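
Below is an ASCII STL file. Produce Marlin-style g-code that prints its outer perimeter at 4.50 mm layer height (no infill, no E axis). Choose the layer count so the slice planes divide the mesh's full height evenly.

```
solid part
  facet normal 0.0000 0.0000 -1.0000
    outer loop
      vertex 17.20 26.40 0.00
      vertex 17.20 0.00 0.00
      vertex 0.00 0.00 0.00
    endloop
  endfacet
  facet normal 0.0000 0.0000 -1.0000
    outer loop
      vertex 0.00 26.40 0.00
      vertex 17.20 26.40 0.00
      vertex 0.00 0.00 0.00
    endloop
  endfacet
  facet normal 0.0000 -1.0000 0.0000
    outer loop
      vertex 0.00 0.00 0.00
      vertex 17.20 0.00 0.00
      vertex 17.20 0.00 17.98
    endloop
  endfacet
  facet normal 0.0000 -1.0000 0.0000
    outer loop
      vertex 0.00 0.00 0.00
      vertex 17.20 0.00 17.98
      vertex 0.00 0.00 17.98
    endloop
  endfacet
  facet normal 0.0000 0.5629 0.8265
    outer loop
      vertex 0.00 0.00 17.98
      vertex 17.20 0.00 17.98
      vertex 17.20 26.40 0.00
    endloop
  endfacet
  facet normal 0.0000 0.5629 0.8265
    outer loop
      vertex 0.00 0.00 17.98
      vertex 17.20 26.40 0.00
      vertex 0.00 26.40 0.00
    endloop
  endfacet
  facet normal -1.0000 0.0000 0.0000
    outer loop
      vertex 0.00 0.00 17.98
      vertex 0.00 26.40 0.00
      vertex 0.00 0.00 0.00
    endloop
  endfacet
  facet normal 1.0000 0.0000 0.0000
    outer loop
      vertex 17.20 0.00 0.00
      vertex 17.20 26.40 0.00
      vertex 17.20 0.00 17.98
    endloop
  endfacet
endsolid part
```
; perimeter-only toolpath
G21 ; units = mm
G90 ; absolute positioning
G28 ; home
; layer 1
G0 Z4.50
G0 X0.00 Y0.00
G1 X17.20 Y0.00
G1 X17.20 Y19.80
G1 X0.00 Y19.80
G1 X0.00 Y0.00
; layer 2
G0 Z8.99
G0 X0.00 Y0.00
G1 X17.20 Y0.00
G1 X17.20 Y13.20
G1 X0.00 Y13.20
G1 X0.00 Y0.00
; layer 3
G0 Z13.48
G0 X0.00 Y0.00
G1 X17.20 Y0.00
G1 X17.20 Y6.60
G1 X0.00 Y6.60
G1 X0.00 Y0.00
M2 ; end

The solid is a wedge (ramp): 17.2 × 26.4 mm base, rising to 18 mm along the y=0 edge and sloping linearly to z=0 at y=26.4. Slicing at Δz = 4.50 mm — 4 equal slices spanning the solid's height, so layer i sits at z = i·h/4 — gives 3 non-empty perimeters. Each is a 4-segment closed polygon; G0 lifts to the layer z and rapids to the start vertex, then G1 traces the edges. The cross-section shrinks linearly with z (the slice at the apex is degenerate and omitted).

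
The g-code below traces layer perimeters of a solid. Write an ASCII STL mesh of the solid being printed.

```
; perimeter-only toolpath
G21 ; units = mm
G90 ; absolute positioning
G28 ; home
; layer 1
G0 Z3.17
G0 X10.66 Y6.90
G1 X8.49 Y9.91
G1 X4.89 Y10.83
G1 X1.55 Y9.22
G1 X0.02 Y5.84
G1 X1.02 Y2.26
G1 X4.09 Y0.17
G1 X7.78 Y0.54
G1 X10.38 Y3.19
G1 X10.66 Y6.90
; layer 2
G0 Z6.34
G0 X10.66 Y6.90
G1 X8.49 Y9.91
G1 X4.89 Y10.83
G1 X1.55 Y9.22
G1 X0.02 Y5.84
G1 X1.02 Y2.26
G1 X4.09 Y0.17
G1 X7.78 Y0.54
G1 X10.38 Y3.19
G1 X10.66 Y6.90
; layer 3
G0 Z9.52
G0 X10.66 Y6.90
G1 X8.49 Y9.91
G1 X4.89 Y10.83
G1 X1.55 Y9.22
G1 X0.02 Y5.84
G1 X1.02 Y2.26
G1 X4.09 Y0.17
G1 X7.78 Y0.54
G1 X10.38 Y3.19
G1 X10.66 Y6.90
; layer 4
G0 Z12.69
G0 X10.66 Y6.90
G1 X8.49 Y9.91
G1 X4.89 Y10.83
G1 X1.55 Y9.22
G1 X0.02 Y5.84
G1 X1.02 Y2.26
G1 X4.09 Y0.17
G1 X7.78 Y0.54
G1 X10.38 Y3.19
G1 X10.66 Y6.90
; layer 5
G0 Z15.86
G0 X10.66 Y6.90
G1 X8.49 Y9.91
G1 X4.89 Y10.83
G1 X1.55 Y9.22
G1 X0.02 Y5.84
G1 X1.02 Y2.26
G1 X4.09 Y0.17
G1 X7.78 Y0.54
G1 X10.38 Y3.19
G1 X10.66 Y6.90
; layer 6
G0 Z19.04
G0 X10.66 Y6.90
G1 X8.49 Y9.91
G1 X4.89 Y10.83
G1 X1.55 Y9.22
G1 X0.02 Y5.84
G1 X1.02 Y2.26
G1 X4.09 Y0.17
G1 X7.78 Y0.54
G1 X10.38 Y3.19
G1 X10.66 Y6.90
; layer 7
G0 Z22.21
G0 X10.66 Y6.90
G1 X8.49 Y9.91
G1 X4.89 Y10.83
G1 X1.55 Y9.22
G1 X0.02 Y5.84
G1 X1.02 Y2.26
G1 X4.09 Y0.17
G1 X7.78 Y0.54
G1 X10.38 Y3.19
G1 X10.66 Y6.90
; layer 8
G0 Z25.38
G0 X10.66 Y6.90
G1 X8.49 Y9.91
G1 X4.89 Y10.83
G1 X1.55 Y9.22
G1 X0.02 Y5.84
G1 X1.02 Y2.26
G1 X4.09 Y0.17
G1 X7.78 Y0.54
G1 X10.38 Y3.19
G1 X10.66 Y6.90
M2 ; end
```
solid part
  facet normal 0.0000 0.0000 -1.0000
    outer loop
      vertex 4.89 10.83 0.00
      vertex 8.49 9.91 0.00
      vertex 10.66 6.90 0.00
    endloop
  endfacet
  facet normal 0.0000 0.0000 -1.0000
    outer loop
      vertex 1.55 9.22 0.00
      vertex 4.89 10.83 0.00
      vertex 10.66 6.90 0.00
    endloop
  endfacet
  facet normal 0.0000 0.0000 -1.0000
    outer loop
      vertex 0.02 5.84 0.00
      vertex 1.55 9.22 0.00
      vertex 10.66 6.90 0.00
    endloop
  endfacet
  facet normal 0.0000 0.0000 -1.0000
    outer loop
      vertex 1.02 2.26 0.00
      vertex 0.02 5.84 0.00
      vertex 10.66 6.90 0.00
    endloop
  endfacet
  facet normal 0.0000 0.0000 -1.0000
    outer loop
      vertex 4.09 0.17 0.00
      vertex 1.02 2.26 0.00
      vertex 10.66 6.90 0.00
    endloop
  endfacet
  facet normal 0.0000 0.0000 -1.0000
    outer loop
      vertex 7.78 0.54 0.00
      vertex 4.09 0.17 0.00
      vertex 10.66 6.90 0.00
    endloop
  endfacet
  facet normal 0.0000 0.0000 -1.0000
    outer loop
      vertex 10.38 3.19 0.00
      vertex 7.78 0.54 0.00
      vertex 10.66 6.90 0.00
    endloop
  endfacet
  facet normal 0.0000 0.0000 1.0000
    outer loop
      vertex 10.66 6.90 25.38
      vertex 8.49 9.91 25.38
      vertex 4.89 10.83 25.38
    endloop
  endfacet
  facet normal 0.0000 0.0000 1.0000
    outer loop
      vertex 10.66 6.90 25.38
      vertex 4.89 10.83 25.38
      vertex 1.55 9.22 25.38
    endloop
  endfacet
  facet normal 0.0000 0.0000 1.0000
    outer loop
      vertex 10.66 6.90 25.38
      vertex 1.55 9.22 25.38
      vertex 0.02 5.84 25.38
    endloop
  endfacet
  facet normal 0.0000 0.0000 1.0000
    outer loop
      vertex 10.66 6.90 25.38
      vertex 0.02 5.84 25.38
      vertex 1.02 2.26 25.38
    endloop
  endfacet
  facet normal 0.0000 0.0000 1.0000
    outer loop
      vertex 10.66 6.90 25.38
      vertex 1.02 2.26 25.38
      vertex 4.09 0.17 25.38
    endloop
  endfacet
  facet normal 0.0000 0.0000 1.0000
    outer loop
      vertex 10.66 6.90 25.38
      vertex 4.09 0.17 25.38
      vertex 7.78 0.54 25.38
    endloop
  endfacet
  facet normal 0.0000 0.0000 1.0000
    outer loop
      vertex 10.66 6.90 25.38
      vertex 7.78 0.54 25.38
      vertex 10.38 3.19 25.38
    endloop
  endfacet
  facet normal 0.8112 0.5848 0.0000
    outer loop
      vertex 10.66 6.90 0.00
      vertex 8.49 9.91 0.00
      vertex 8.49 9.91 25.38
    endloop
  endfacet
  facet normal 0.8112 0.5848 0.0000
    outer loop
      vertex 10.66 6.90 0.00
      vertex 8.49 9.91 25.38
      vertex 10.66 6.90 25.38
    endloop
  endfacet
  facet normal 0.2476 0.9689 0.0000
    outer loop
      vertex 8.49 9.91 0.00
      vertex 4.89 10.83 0.00
      vertex 4.89 10.83 25.38
    endloop
  endfacet
  facet normal 0.2476 0.9689 0.0000
    outer loop
      vertex 8.49 9.91 0.00
      vertex 4.89 10.83 25.38
      vertex 8.49 9.91 25.38
    endloop
  endfacet
  facet normal -0.4342 0.9008 0.0000
    outer loop
      vertex 4.89 10.83 0.00
      vertex 1.55 9.22 0.00
      vertex 1.55 9.22 25.38
    endloop
  endfacet
  facet normal -0.4342 0.9008 0.0000
    outer loop
      vertex 4.89 10.83 0.00
      vertex 1.55 9.22 25.38
      vertex 4.89 10.83 25.38
    endloop
  endfacet
  facet normal -0.9110 0.4124 0.0000
    outer loop
      vertex 1.55 9.22 0.00
      vertex 0.02 5.84 0.00
      vertex 0.02 5.84 25.38
    endloop
  endfacet
  facet normal -0.9110 0.4124 0.0000
    outer loop
      vertex 1.55 9.22 0.00
      vertex 0.02 5.84 25.38
      vertex 1.55 9.22 25.38
    endloop
  endfacet
  facet normal -0.9631 -0.2690 0.0000
    outer loop
      vertex 0.02 5.84 0.00
      vertex 1.02 2.26 0.00
      vertex 1.02 2.26 25.38
    endloop
  endfacet
  facet normal -0.9631 -0.2690 0.0000
    outer loop
      vertex 0.02 5.84 0.00
      vertex 1.02 2.26 25.38
      vertex 0.02 5.84 25.38
    endloop
  endfacet
  facet normal -0.5628 -0.8266 0.0000
    outer loop
      vertex 1.02 2.26 0.00
      vertex 4.09 0.17 0.00
      vertex 4.09 0.17 25.38
    endloop
  endfacet
  facet normal -0.5628 -0.8266 0.0000
    outer loop
      vertex 1.02 2.26 0.00
      vertex 4.09 0.17 25.38
      vertex 1.02 2.26 25.38
    endloop
  endfacet
  facet normal 0.0998 -0.9950 0.0000
    outer loop
      vertex 4.09 0.17 0.00
      vertex 7.78 0.54 0.00
      vertex 7.78 0.54 25.38
    endloop
  endfacet
  facet normal 0.0998 -0.9950 0.0000
    outer loop
      vertex 4.09 0.17 0.00
      vertex 7.78 0.54 25.38
      vertex 4.09 0.17 25.38
    endloop
  endfacet
  facet normal 0.7138 -0.7003 0.0000
    outer loop
      vertex 7.78 0.54 0.00
      vertex 10.38 3.19 0.00
      vertex 10.38 3.19 25.38
    endloop
  endfacet
  facet normal 0.7138 -0.7003 0.0000
    outer loop
      vertex 7.78 0.54 0.00
      vertex 10.38 3.19 25.38
      vertex 7.78 0.54 25.38
    endloop
  endfacet
  facet normal 0.9972 -0.0753 0.0000
    outer loop
      vertex 10.38 3.19 0.00
      vertex 10.66 6.90 0.00
      vertex 10.66 6.90 25.38
    endloop
  endfacet
  facet normal 0.9972 -0.0753 0.0000
    outer loop
      vertex 10.38 3.19 0.00
      vertex 10.66 6.90 25.38
      vertex 10.38 3.19 25.38
    endloop
  endfacet
endsolid part

The G0 Z moves step by Δz≈3.17 mm. Every layer's G1 loop is the same polygon, so the solid is a straight extrusion of it from z=0 to z≈25.4. Closing with flat bottom and top caps and triangulating gives 32 facets — a regular 9-sided prism (a cylinder approximated with 9 flat sides), circumscribed radius ≈ 5.43 mm, height ≈ 25.4 mm.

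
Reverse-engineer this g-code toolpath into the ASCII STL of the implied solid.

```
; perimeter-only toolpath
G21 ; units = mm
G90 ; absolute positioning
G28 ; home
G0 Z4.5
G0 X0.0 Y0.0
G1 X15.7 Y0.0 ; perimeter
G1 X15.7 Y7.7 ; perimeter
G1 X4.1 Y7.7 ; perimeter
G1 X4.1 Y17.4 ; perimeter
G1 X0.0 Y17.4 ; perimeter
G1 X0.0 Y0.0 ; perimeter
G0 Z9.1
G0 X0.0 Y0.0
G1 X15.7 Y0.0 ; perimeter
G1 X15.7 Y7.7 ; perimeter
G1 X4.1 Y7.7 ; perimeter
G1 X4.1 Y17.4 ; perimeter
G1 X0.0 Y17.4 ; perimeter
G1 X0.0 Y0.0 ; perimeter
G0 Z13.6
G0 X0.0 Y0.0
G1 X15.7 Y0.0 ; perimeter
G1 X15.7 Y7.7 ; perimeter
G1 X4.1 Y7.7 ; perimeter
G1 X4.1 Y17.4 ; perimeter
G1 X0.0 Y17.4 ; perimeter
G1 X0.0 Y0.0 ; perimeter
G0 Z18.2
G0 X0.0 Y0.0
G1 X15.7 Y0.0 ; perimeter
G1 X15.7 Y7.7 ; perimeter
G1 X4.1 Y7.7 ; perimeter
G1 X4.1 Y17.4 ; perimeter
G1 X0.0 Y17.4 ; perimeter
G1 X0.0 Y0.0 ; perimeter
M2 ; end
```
solid part
  facet normal 0.0000 0.0000 -1.0000
    outer loop
      vertex 15.7 7.7 0.0
      vertex 15.7 0.0 0.0
      vertex 0.0 0.0 0.0
    endloop
  endfacet
  facet normal 0.0000 0.0000 -1.0000
    outer loop
      vertex 4.1 7.7 0.0
      vertex 15.7 7.7 0.0
      vertex 0.0 0.0 0.0
    endloop
  endfacet
  facet normal 0.0000 0.0000 -1.0000
    outer loop
      vertex 4.1 17.4 0.0
      vertex 4.1 7.7 0.0
      vertex 0.0 0.0 0.0
    endloop
  endfacet
  facet normal 0.0000 0.0000 -1.0000
    outer loop
      vertex 0.0 17.4 0.0
      vertex 4.1 17.4 0.0
      vertex 0.0 0.0 0.0
    endloop
  endfacet
  facet normal 0.0000 0.0000 1.0000
    outer loop
      vertex 0.0 0.0 18.2
      vertex 15.7 0.0 18.2
      vertex 15.7 7.7 18.2
    endloop
  endfacet
  facet normal 0.0000 0.0000 1.0000
    outer loop
      vertex 0.0 0.0 18.2
      vertex 15.7 7.7 18.2
      vertex 4.1 7.7 18.2
    endloop
  endfacet
  facet normal 0.0000 0.0000 1.0000
    outer loop
      vertex 0.0 0.0 18.2
      vertex 4.1 7.7 18.2
      vertex 4.1 17.4 18.2
    endloop
  endfacet
  facet normal 0.0000 0.0000 1.0000
    outer loop
      vertex 0.0 0.0 18.2
      vertex 4.1 17.4 18.2
      vertex 0.0 17.4 18.2
    endloop
  endfacet
  facet normal 0.0000 -1.0000 0.0000
    outer loop
      vertex 0.0 0.0 0.0
      vertex 15.7 0.0 0.0
      vertex 15.7 0.0 18.2
    endloop
  endfacet
  facet normal 0.0000 -1.0000 0.0000
    outer loop
      vertex 0.0 0.0 0.0
      vertex 15.7 0.0 18.2
      vertex 0.0 0.0 18.2
    endloop
  endfacet
  facet normal 1.0000 0.0000 0.0000
    outer loop
      vertex 15.7 0.0 0.0
      vertex 15.7 7.7 0.0
      vertex 15.7 7.7 18.2
    endloop
  endfacet
  facet normal 1.0000 0.0000 0.0000
    outer loop
      vertex 15.7 0.0 0.0
      vertex 15.7 7.7 18.2
      vertex 15.7 0.0 18.2
    endloop
  endfacet
  facet normal 0.0000 1.0000 0.0000
    outer loop
      vertex 15.7 7.7 0.0
      vertex 4.1 7.7 0.0
      vertex 4.1 7.7 18.2
    endloop
  endfacet
  facet normal 0.0000 1.0000 0.0000
    outer loop
      vertex 15.7 7.7 0.0
      vertex 4.1 7.7 18.2
      vertex 15.7 7.7 18.2
    endloop
  endfacet
  facet normal 1.0000 0.0000 0.0000
    outer loop
      vertex 4.1 7.7 0.0
      vertex 4.1 17.4 0.0
      vertex 4.1 17.4 18.2
    endloop
  endfacet
  facet normal 1.0000 0.0000 0.0000
    outer loop
      vertex 4.1 7.7 0.0
      vertex 4.1 17.4 18.2
      vertex 4.1 7.7 18.2
    endloop
  endfacet
  facet normal 0.0000 1.0000 0.0000
    outer loop
      vertex 4.1 17.4 0.0
      vertex 0.0 17.4 0.0
      vertex 0.0 17.4 18.2
    endloop
  endfacet
  facet normal 0.0000 1.0000 0.0000
    outer loop
      vertex 4.1 17.4 0.0
      vertex 0.0 17.4 18.2
      vertex 4.1 17.4 18.2
    endloop
  endfacet
  facet normal -1.0000 0.0000 0.0000
    outer loop
      vertex 0.0 17.4 0.0
      vertex 0.0 0.0 0.0
      vertex 0.0 0.0 18.2
    endloop
  endfacet
  facet normal -1.0000 0.0000 0.0000
    outer loop
      vertex 0.0 17.4 0.0
      vertex 0.0 0.0 18.2
      vertex 0.0 17.4 18.2
    endloop
  endfacet
endsolid part

The G0 Z moves step by Δz≈4.5 mm. Every layer's G1 loop is the same polygon, so the solid is a straight extrusion of it from z=0 to z≈18.2. Closing with flat bottom and top caps and triangulating gives 20 facets — an L-shaped prism: outer 15.7 × 17.4 mm, arm thicknesses ≈ 7.7 mm (horizontal) and 4.1 mm (vertical), extruded 18.2 mm in z.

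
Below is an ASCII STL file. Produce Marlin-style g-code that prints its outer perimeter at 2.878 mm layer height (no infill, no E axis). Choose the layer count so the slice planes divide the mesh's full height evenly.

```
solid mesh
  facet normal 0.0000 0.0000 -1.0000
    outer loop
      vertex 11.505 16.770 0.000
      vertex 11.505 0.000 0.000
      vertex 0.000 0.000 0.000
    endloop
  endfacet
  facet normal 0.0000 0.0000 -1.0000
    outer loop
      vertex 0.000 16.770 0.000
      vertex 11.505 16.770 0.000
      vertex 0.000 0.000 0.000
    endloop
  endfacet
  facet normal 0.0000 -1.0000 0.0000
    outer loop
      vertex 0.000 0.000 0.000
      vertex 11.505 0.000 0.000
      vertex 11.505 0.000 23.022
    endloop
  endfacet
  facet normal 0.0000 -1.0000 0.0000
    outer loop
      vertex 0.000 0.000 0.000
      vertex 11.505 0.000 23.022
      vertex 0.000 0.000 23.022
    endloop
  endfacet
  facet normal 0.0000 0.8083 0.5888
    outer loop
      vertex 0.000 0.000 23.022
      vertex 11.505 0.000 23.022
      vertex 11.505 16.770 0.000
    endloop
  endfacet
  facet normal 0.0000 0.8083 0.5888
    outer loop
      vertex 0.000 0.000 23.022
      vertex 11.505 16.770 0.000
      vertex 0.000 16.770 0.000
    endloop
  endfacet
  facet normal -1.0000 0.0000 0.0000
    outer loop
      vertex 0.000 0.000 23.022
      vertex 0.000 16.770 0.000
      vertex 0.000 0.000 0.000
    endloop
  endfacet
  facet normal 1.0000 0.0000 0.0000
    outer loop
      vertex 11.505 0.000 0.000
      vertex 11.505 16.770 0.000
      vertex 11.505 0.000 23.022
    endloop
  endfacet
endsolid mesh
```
; perimeter-only toolpath
G21 ; units = mm
G90 ; absolute positioning
G28 ; home
; layer 1
G0 Z2.878
G0 X0.000 Y0.000
G1 X11.505 Y0.000
G1 X11.505 Y14.674
G1 X0.000 Y14.674
G1 X0.000 Y0.000
; layer 2
G0 Z5.755
G0 X0.000 Y0.000
G1 X11.505 Y0.000
G1 X11.505 Y12.578
G1 X0.000 Y12.578
G1 X0.000 Y0.000
; layer 3
G0 Z8.633
G0 X0.000 Y0.000
G1 X11.505 Y0.000
G1 X11.505 Y10.481
G1 X0.000 Y10.481
G1 X0.000 Y0.000
; layer 4
G0 Z11.511
G0 X0.000 Y0.000
G1 X11.505 Y0.000
G1 X11.505 Y8.385
G1 X0.000 Y8.385
G1 X0.000 Y0.000
; layer 5
G0 Z14.389
G0 X0.000 Y0.000
G1 X11.505 Y0.000
G1 X11.505 Y6.289
G1 X0.000 Y6.289
G1 X0.000 Y0.000
; layer 6
G0 Z17.267
G0 X0.000 Y0.000
G1 X11.505 Y0.000
G1 X11.505 Y4.192
G1 X0.000 Y4.192
G1 X0.000 Y0.000
; layer 7
G0 Z20.144
G0 X0.000 Y0.000
G1 X11.505 Y0.000
G1 X11.505 Y2.096
G1 X0.000 Y2.096
G1 X0.000 Y0.000
M2 ; end

The solid is a wedge (ramp): 11.5 × 16.8 mm base, rising to 23 mm along the y=0 edge and sloping linearly to z=0 at y=16.8. Slicing at Δz = 2.878 mm — 8 equal slices spanning the solid's height, so layer i sits at z = i·h/8 — gives 7 non-empty perimeters. Each is a 4-segment closed polygon; G0 lifts to the layer z and rapids to the start vertex, then G1 traces the edges. The cross-section shrinks linearly with z (the slice at the apex is degenerate and omitted).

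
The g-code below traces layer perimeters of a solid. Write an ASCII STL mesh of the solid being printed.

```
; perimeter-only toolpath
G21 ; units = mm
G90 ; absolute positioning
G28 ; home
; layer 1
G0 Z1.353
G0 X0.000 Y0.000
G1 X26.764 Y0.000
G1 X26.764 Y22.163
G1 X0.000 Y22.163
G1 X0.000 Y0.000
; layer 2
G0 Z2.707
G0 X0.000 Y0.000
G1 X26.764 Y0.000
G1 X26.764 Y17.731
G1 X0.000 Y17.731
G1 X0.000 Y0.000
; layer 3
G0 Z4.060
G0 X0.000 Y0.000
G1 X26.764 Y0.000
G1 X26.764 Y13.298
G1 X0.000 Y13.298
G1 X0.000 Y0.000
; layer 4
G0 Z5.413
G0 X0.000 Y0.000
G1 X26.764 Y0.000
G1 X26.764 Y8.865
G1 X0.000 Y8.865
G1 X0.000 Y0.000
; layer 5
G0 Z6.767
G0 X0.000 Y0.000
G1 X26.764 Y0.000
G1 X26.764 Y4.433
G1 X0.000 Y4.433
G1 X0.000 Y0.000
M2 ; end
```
solid part
  facet normal 0.0000 0.0000 -1.0000
    outer loop
      vertex 26.764 26.596 0.000
      vertex 26.764 0.000 0.000
      vertex 0.000 0.000 0.000
    endloop
  endfacet
  facet normal 0.0000 0.0000 -1.0000
    outer loop
      vertex 0.000 26.596 0.000
      vertex 26.764 26.596 0.000
      vertex 0.000 0.000 0.000
    endloop
  endfacet
  facet normal 0.0000 -1.0000 0.0000
    outer loop
      vertex 0.000 0.000 0.000
      vertex 26.764 0.000 0.000
      vertex 26.764 0.000 8.120
    endloop
  endfacet
  facet normal 0.0000 -1.0000 0.0000
    outer loop
      vertex 0.000 0.000 0.000
      vertex 26.764 0.000 8.120
      vertex 0.000 0.000 8.120
    endloop
  endfacet
  facet normal 0.0000 0.2920 0.9564
    outer loop
      vertex 0.000 0.000 8.120
      vertex 26.764 0.000 8.120
      vertex 26.764 26.596 0.000
    endloop
  endfacet
  facet normal 0.0000 0.2920 0.9564
    outer loop
      vertex 0.000 0.000 8.120
      vertex 26.764 26.596 0.000
      vertex 0.000 26.596 0.000
    endloop
  endfacet
  facet normal -1.0000 0.0000 0.0000
    outer loop
      vertex 0.000 0.000 8.120
      vertex 0.000 26.596 0.000
      vertex 0.000 0.000 0.000
    endloop
  endfacet
  facet normal 1.0000 0.0000 0.0000
    outer loop
      vertex 26.764 0.000 0.000
      vertex 26.764 26.596 0.000
      vertex 26.764 0.000 8.120
    endloop
  endfacet
endsolid part

The G0 Z moves step by Δz≈1.353 mm. The G1 loops shrink linearly with z, so the solid tapers from its base footprint up to z≈8.12. Closing with a flat bottom cap and the tapered top and triangulating gives 8 facets — a wedge (ramp): 26.8 × 26.6 mm base, rising to 8.12 mm along the y=0 edge and sloping linearly to z=0 at y=26.6.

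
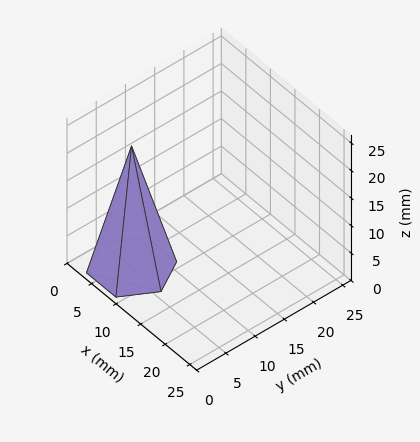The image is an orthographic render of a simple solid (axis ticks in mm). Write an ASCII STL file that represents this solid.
Reading the render: the shape is a regular 6-sided pyramid, base circumscribed radius ≈ 6 mm, apex at z ≈ 22 mm (dimensions read to the nearest mm from the axis ticks). For the STL, each face is triangulated and given an outward normal.

solid part
  facet normal 0.0000 0.0000 -1.0000
    outer loop
      vertex 3.000 11.196 0.000
      vertex 9.000 11.196 0.000
      vertex 12.000 6.000 0.000
    endloop
  endfacet
  facet normal 0.0000 0.0000 -1.0000
    outer loop
      vertex 0.000 6.000 0.000
      vertex 3.000 11.196 0.000
      vertex 12.000 6.000 0.000
    endloop
  endfacet
  facet normal 0.0000 0.0000 -1.0000
    outer loop
      vertex 3.000 0.804 0.000
      vertex 0.000 6.000 0.000
      vertex 12.000 6.000 0.000
    endloop
  endfacet
  facet normal 0.0000 0.0000 -1.0000
    outer loop
      vertex 9.000 0.804 0.000
      vertex 3.000 0.804 0.000
      vertex 12.000 6.000 0.000
    endloop
  endfacet
  facet normal 0.8428 0.4866 0.2299
    outer loop
      vertex 12.000 6.000 0.000
      vertex 9.000 11.196 0.000
      vertex 6.000 6.000 22.000
    endloop
  endfacet
  facet normal 0.0000 0.9732 0.2299
    outer loop
      vertex 9.000 11.196 0.000
      vertex 3.000 11.196 0.000
      vertex 6.000 6.000 22.000
    endloop
  endfacet
  facet normal -0.8428 0.4866 0.2299
    outer loop
      vertex 3.000 11.196 0.000
      vertex 0.000 6.000 0.000
      vertex 6.000 6.000 22.000
    endloop
  endfacet
  facet normal -0.8428 -0.4866 0.2299
    outer loop
      vertex 0.000 6.000 0.000
      vertex 3.000 0.804 0.000
      vertex 6.000 6.000 22.000
    endloop
  endfacet
  facet normal 0.0000 -0.9732 0.2299
    outer loop
      vertex 3.000 0.804 0.000
      vertex 9.000 0.804 0.000
      vertex 6.000 6.000 22.000
    endloop
  endfacet
  facet normal 0.8428 -0.4866 0.2299
    outer loop
      vertex 9.000 0.804 0.000
      vertex 12.000 6.000 0.000
      vertex 6.000 6.000 22.000
    endloop
  endfacet
endsolid part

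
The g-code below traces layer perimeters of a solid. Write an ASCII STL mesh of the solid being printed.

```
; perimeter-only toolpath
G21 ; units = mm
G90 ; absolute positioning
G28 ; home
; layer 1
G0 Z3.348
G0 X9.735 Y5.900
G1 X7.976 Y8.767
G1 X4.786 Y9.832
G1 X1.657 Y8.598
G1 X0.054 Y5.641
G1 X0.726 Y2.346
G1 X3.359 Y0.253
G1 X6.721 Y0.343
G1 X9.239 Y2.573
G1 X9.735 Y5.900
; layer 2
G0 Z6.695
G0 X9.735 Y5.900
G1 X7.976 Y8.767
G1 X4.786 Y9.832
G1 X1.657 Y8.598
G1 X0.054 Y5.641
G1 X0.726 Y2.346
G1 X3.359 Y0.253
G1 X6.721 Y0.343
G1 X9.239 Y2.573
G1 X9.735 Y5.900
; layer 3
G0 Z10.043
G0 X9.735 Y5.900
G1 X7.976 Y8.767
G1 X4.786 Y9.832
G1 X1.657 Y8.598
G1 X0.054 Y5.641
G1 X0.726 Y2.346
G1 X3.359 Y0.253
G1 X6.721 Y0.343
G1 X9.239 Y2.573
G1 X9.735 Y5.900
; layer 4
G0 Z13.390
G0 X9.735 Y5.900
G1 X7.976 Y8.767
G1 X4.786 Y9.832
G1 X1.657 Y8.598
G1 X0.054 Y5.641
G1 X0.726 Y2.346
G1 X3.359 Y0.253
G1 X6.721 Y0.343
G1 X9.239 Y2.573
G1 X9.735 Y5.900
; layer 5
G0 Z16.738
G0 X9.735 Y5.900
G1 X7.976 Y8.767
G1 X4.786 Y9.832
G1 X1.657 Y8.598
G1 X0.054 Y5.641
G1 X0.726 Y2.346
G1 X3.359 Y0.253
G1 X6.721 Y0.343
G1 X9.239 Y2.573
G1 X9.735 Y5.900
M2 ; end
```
solid part
  facet normal 0.0000 0.0000 -1.0000
    outer loop
      vertex 4.786 9.832 0.000
      vertex 7.976 8.767 0.000
      vertex 9.735 5.900 0.000
    endloop
  endfacet
  facet normal 0.0000 0.0000 -1.0000
    outer loop
      vertex 1.657 8.598 0.000
      vertex 4.786 9.832 0.000
      vertex 9.735 5.900 0.000
    endloop
  endfacet
  facet normal 0.0000 0.0000 -1.0000
    outer loop
      vertex 0.054 5.641 0.000
      vertex 1.657 8.598 0.000
      vertex 9.735 5.900 0.000
    endloop
  endfacet
  facet normal 0.0000 0.0000 -1.0000
    outer loop
      vertex 0.726 2.346 0.000
      vertex 0.054 5.641 0.000
      vertex 9.735 5.900 0.000
    endloop
  endfacet
  facet normal 0.0000 0.0000 -1.0000
    outer loop
      vertex 3.359 0.253 0.000
      vertex 0.726 2.346 0.000
      vertex 9.735 5.900 0.000
    endloop
  endfacet
  facet normal 0.0000 0.0000 -1.0000
    outer loop
      vertex 6.721 0.343 0.000
      vertex 3.359 0.253 0.000
      vertex 9.735 5.900 0.000
    endloop
  endfacet
  facet normal 0.0000 0.0000 -1.0000
    outer loop
      vertex 9.239 2.573 0.000
      vertex 6.721 0.343 0.000
      vertex 9.735 5.900 0.000
    endloop
  endfacet
  facet normal 0.0000 0.0000 1.0000
    outer loop
      vertex 9.735 5.900 16.738
      vertex 7.976 8.767 16.738
      vertex 4.786 9.832 16.738
    endloop
  endfacet
  facet normal 0.0000 0.0000 1.0000
    outer loop
      vertex 9.735 5.900 16.738
      vertex 4.786 9.832 16.738
      vertex 1.657 8.598 16.738
    endloop
  endfacet
  facet normal 0.0000 0.0000 1.0000
    outer loop
      vertex 9.735 5.900 16.738
      vertex 1.657 8.598 16.738
      vertex 0.054 5.641 16.738
    endloop
  endfacet
  facet normal 0.0000 0.0000 1.0000
    outer loop
      vertex 9.735 5.900 16.738
      vertex 0.054 5.641 16.738
      vertex 0.726 2.346 16.738
    endloop
  endfacet
  facet normal 0.0000 0.0000 1.0000
    outer loop
      vertex 9.735 5.900 16.738
      vertex 0.726 2.346 16.738
      vertex 3.359 0.253 16.738
    endloop
  endfacet
  facet normal 0.0000 0.0000 1.0000
    outer loop
      vertex 9.735 5.900 16.738
      vertex 3.359 0.253 16.738
      vertex 6.721 0.343 16.738
    endloop
  endfacet
  facet normal 0.0000 0.0000 1.0000
    outer loop
      vertex 9.735 5.900 16.738
      vertex 6.721 0.343 16.738
      vertex 9.239 2.573 16.738
    endloop
  endfacet
  facet normal 0.8524 0.5230 0.0000
    outer loop
      vertex 9.735 5.900 0.000
      vertex 7.976 8.767 0.000
      vertex 7.976 8.767 16.738
    endloop
  endfacet
  facet normal 0.8524 0.5230 0.0000
    outer loop
      vertex 9.735 5.900 0.000
      vertex 7.976 8.767 16.738
      vertex 9.735 5.900 16.738
    endloop
  endfacet
  facet normal 0.3167 0.9485 0.0000
    outer loop
      vertex 7.976 8.767 0.000
      vertex 4.786 9.832 0.000
      vertex 4.786 9.832 16.738
    endloop
  endfacet
  facet normal 0.3167 0.9485 0.0000
    outer loop
      vertex 7.976 8.767 0.000
      vertex 4.786 9.832 16.738
      vertex 7.976 8.767 16.738
    endloop
  endfacet
  facet normal -0.3669 0.9303 0.0000
    outer loop
      vertex 4.786 9.832 0.000
      vertex 1.657 8.598 0.000
      vertex 1.657 8.598 16.738
    endloop
  endfacet
  facet normal -0.3669 0.9303 0.0000
    outer loop
      vertex 4.786 9.832 0.000
      vertex 1.657 8.598 16.738
      vertex 4.786 9.832 16.738
    endloop
  endfacet
  facet normal -0.8791 0.4766 0.0000
    outer loop
      vertex 1.657 8.598 0.000
      vertex 0.054 5.641 0.000
      vertex 0.054 5.641 16.738
    endloop
  endfacet
  facet normal -0.8791 0.4766 0.0000
    outer loop
      vertex 1.657 8.598 0.000
      vertex 0.054 5.641 16.738
      vertex 1.657 8.598 16.738
    endloop
  endfacet
  facet normal -0.9798 -0.1998 0.0000
    outer loop
      vertex 0.054 5.641 0.000
      vertex 0.726 2.346 0.000
      vertex 0.726 2.346 16.738
    endloop
  endfacet
  facet normal -0.9798 -0.1998 0.0000
    outer loop
      vertex 0.054 5.641 0.000
      vertex 0.726 2.346 16.738
      vertex 0.054 5.641 16.738
    endloop
  endfacet
  facet normal -0.6223 -0.7828 0.0000
    outer loop
      vertex 0.726 2.346 0.000
      vertex 3.359 0.253 0.000
      vertex 3.359 0.253 16.738
    endloop
  endfacet
  facet normal -0.6223 -0.7828 0.0000
    outer loop
      vertex 0.726 2.346 0.000
      vertex 3.359 0.253 16.738
      vertex 0.726 2.346 16.738
    endloop
  endfacet
  facet normal 0.0268 -0.9996 0.0000
    outer loop
      vertex 3.359 0.253 0.000
      vertex 6.721 0.343 0.000
      vertex 6.721 0.343 16.738
    endloop
  endfacet
  facet normal 0.0268 -0.9996 0.0000
    outer loop
      vertex 3.359 0.253 0.000
      vertex 6.721 0.343 16.738
      vertex 3.359 0.253 16.738
    endloop
  endfacet
  facet normal 0.6630 -0.7486 0.0000
    outer loop
      vertex 6.721 0.343 0.000
      vertex 9.239 2.573 0.000
      vertex 9.239 2.573 16.738
    endloop
  endfacet
  facet normal 0.6630 -0.7486 0.0000
    outer loop
      vertex 6.721 0.343 0.000
      vertex 9.239 2.573 16.738
      vertex 6.721 0.343 16.738
    endloop
  endfacet
  facet normal 0.9891 -0.1475 0.0000
    outer loop
      vertex 9.239 2.573 0.000
      vertex 9.735 5.900 0.000
      vertex 9.735 5.900 16.738
    endloop
  endfacet
  facet normal 0.9891 -0.1475 0.0000
    outer loop
      vertex 9.239 2.573 0.000
      vertex 9.735 5.900 16.738
      vertex 9.239 2.573 16.738
    endloop
  endfacet
endsolid part

The G0 Z moves step by Δz≈3.348 mm. Every layer's G1 loop is the same polygon, so the solid is a straight extrusion of it from z=0 to z≈16.7. Closing with flat bottom and top caps and triangulating gives 32 facets — a regular 9-sided prism (a cylinder approximated with 9 flat sides), circumscribed radius ≈ 4.92 mm, height ≈ 16.7 mm.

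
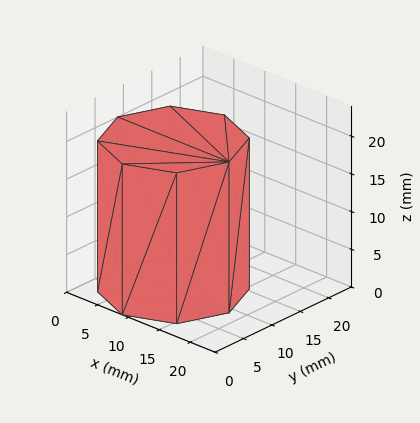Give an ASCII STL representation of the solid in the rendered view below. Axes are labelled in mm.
Reading the render: the shape is a regular 8-sided prism (a cylinder approximated with 8 flat sides), circumscribed radius ≈ 9 mm, height ≈ 20 mm (dimensions read to the nearest mm from the axis ticks). For the STL, each face is triangulated and given an outward normal.

solid part
  facet normal 0.0000 0.0000 -1.0000
    outer loop
      vertex 9.0 18.0 0.0
      vertex 15.4 15.4 0.0
      vertex 18.0 9.0 0.0
    endloop
  endfacet
  facet normal 0.0000 0.0000 -1.0000
    outer loop
      vertex 2.6 15.4 0.0
      vertex 9.0 18.0 0.0
      vertex 18.0 9.0 0.0
    endloop
  endfacet
  facet normal 0.0000 0.0000 -1.0000
    outer loop
      vertex 0.0 9.0 0.0
      vertex 2.6 15.4 0.0
      vertex 18.0 9.0 0.0
    endloop
  endfacet
  facet normal 0.0000 0.0000 -1.0000
    outer loop
      vertex 2.6 2.6 0.0
      vertex 0.0 9.0 0.0
      vertex 18.0 9.0 0.0
    endloop
  endfacet
  facet normal 0.0000 0.0000 -1.0000
    outer loop
      vertex 9.0 0.0 0.0
      vertex 2.6 2.6 0.0
      vertex 18.0 9.0 0.0
    endloop
  endfacet
  facet normal 0.0000 0.0000 -1.0000
    outer loop
      vertex 15.4 2.6 0.0
      vertex 9.0 0.0 0.0
      vertex 18.0 9.0 0.0
    endloop
  endfacet
  facet normal 0.0000 0.0000 1.0000
    outer loop
      vertex 18.0 9.0 20.0
      vertex 15.4 15.4 20.0
      vertex 9.0 18.0 20.0
    endloop
  endfacet
  facet normal 0.0000 0.0000 1.0000
    outer loop
      vertex 18.0 9.0 20.0
      vertex 9.0 18.0 20.0
      vertex 2.6 15.4 20.0
    endloop
  endfacet
  facet normal 0.0000 0.0000 1.0000
    outer loop
      vertex 18.0 9.0 20.0
      vertex 2.6 15.4 20.0
      vertex 0.0 9.0 20.0
    endloop
  endfacet
  facet normal 0.0000 0.0000 1.0000
    outer loop
      vertex 18.0 9.0 20.0
      vertex 0.0 9.0 20.0
      vertex 2.6 2.6 20.0
    endloop
  endfacet
  facet normal 0.0000 0.0000 1.0000
    outer loop
      vertex 18.0 9.0 20.0
      vertex 2.6 2.6 20.0
      vertex 9.0 0.0 20.0
    endloop
  endfacet
  facet normal 0.0000 0.0000 1.0000
    outer loop
      vertex 18.0 9.0 20.0
      vertex 9.0 0.0 20.0
      vertex 15.4 2.6 20.0
    endloop
  endfacet
  facet normal 0.9265 0.3764 0.0000
    outer loop
      vertex 18.0 9.0 0.0
      vertex 15.4 15.4 0.0
      vertex 15.4 15.4 20.0
    endloop
  endfacet
  facet normal 0.9265 0.3764 0.0000
    outer loop
      vertex 18.0 9.0 0.0
      vertex 15.4 15.4 20.0
      vertex 18.0 9.0 20.0
    endloop
  endfacet
  facet normal 0.3764 0.9265 0.0000
    outer loop
      vertex 15.4 15.4 0.0
      vertex 9.0 18.0 0.0
      vertex 9.0 18.0 20.0
    endloop
  endfacet
  facet normal 0.3764 0.9265 0.0000
    outer loop
      vertex 15.4 15.4 0.0
      vertex 9.0 18.0 20.0
      vertex 15.4 15.4 20.0
    endloop
  endfacet
  facet normal -0.3764 0.9265 0.0000
    outer loop
      vertex 9.0 18.0 0.0
      vertex 2.6 15.4 0.0
      vertex 2.6 15.4 20.0
    endloop
  endfacet
  facet normal -0.3764 0.9265 0.0000
    outer loop
      vertex 9.0 18.0 0.0
      vertex 2.6 15.4 20.0
      vertex 9.0 18.0 20.0
    endloop
  endfacet
  facet normal -0.9265 0.3764 0.0000
    outer loop
      vertex 2.6 15.4 0.0
      vertex 0.0 9.0 0.0
      vertex 0.0 9.0 20.0
    endloop
  endfacet
  facet normal -0.9265 0.3764 0.0000
    outer loop
      vertex 2.6 15.4 0.0
      vertex 0.0 9.0 20.0
      vertex 2.6 15.4 20.0
    endloop
  endfacet
  facet normal -0.9265 -0.3764 0.0000
    outer loop
      vertex 0.0 9.0 0.0
      vertex 2.6 2.6 0.0
      vertex 2.6 2.6 20.0
    endloop
  endfacet
  facet normal -0.9265 -0.3764 0.0000
    outer loop
      vertex 0.0 9.0 0.0
      vertex 2.6 2.6 20.0
      vertex 0.0 9.0 20.0
    endloop
  endfacet
  facet normal -0.3764 -0.9265 0.0000
    outer loop
      vertex 2.6 2.6 0.0
      vertex 9.0 0.0 0.0
      vertex 9.0 0.0 20.0
    endloop
  endfacet
  facet normal -0.3764 -0.9265 0.0000
    outer loop
      vertex 2.6 2.6 0.0
      vertex 9.0 0.0 20.0
      vertex 2.6 2.6 20.0
    endloop
  endfacet
  facet normal 0.3764 -0.9265 0.0000
    outer loop
      vertex 9.0 0.0 0.0
      vertex 15.4 2.6 0.0
      vertex 15.4 2.6 20.0
    endloop
  endfacet
  facet normal 0.3764 -0.9265 0.0000
    outer loop
      vertex 9.0 0.0 0.0
      vertex 15.4 2.6 20.0
      vertex 9.0 0.0 20.0
    endloop
  endfacet
  facet normal 0.9265 -0.3764 0.0000
    outer loop
      vertex 15.4 2.6 0.0
      vertex 18.0 9.0 0.0
      vertex 18.0 9.0 20.0
    endloop
  endfacet
  facet normal 0.9265 -0.3764 0.0000
    outer loop
      vertex 15.4 2.6 0.0
      vertex 18.0 9.0 20.0
      vertex 15.4 2.6 20.0
    endloop
  endfacet
endsolid part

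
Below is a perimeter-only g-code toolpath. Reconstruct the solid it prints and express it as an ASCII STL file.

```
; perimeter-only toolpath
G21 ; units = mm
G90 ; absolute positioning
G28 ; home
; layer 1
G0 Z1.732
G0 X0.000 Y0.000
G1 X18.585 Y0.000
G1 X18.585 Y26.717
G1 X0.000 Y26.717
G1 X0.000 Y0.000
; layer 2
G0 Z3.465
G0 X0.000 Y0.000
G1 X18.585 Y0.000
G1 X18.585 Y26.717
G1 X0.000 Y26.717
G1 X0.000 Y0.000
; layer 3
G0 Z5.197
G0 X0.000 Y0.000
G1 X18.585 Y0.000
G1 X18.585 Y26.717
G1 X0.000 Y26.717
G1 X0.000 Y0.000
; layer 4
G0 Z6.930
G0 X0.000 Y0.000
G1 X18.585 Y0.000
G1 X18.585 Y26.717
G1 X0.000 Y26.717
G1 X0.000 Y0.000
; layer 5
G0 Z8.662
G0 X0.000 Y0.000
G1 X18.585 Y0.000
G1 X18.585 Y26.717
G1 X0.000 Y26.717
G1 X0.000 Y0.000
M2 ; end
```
solid part
  facet normal 0.0000 0.0000 -1.0000
    outer loop
      vertex 18.585 26.717 0.000
      vertex 18.585 0.000 0.000
      vertex 0.000 0.000 0.000
    endloop
  endfacet
  facet normal 0.0000 0.0000 -1.0000
    outer loop
      vertex 0.000 26.717 0.000
      vertex 18.585 26.717 0.000
      vertex 0.000 0.000 0.000
    endloop
  endfacet
  facet normal 0.0000 0.0000 1.0000
    outer loop
      vertex 0.000 0.000 8.662
      vertex 18.585 0.000 8.662
      vertex 18.585 26.717 8.662
    endloop
  endfacet
  facet normal 0.0000 0.0000 1.0000
    outer loop
      vertex 0.000 0.000 8.662
      vertex 18.585 26.717 8.662
      vertex 0.000 26.717 8.662
    endloop
  endfacet
  facet normal 0.0000 -1.0000 0.0000
    outer loop
      vertex 0.000 0.000 0.000
      vertex 18.585 0.000 0.000
      vertex 18.585 0.000 8.662
    endloop
  endfacet
  facet normal 0.0000 -1.0000 0.0000
    outer loop
      vertex 0.000 0.000 0.000
      vertex 18.585 0.000 8.662
      vertex 0.000 0.000 8.662
    endloop
  endfacet
  facet normal 0.0000 1.0000 0.0000
    outer loop
      vertex 18.585 26.717 8.662
      vertex 18.585 26.717 0.000
      vertex 0.000 26.717 0.000
    endloop
  endfacet
  facet normal 0.0000 1.0000 0.0000
    outer loop
      vertex 0.000 26.717 8.662
      vertex 18.585 26.717 8.662
      vertex 0.000 26.717 0.000
    endloop
  endfacet
  facet normal -1.0000 0.0000 0.0000
    outer loop
      vertex 0.000 26.717 8.662
      vertex 0.000 26.717 0.000
      vertex 0.000 0.000 0.000
    endloop
  endfacet
  facet normal -1.0000 0.0000 0.0000
    outer loop
      vertex 0.000 0.000 8.662
      vertex 0.000 26.717 8.662
      vertex 0.000 0.000 0.000
    endloop
  endfacet
  facet normal 1.0000 0.0000 0.0000
    outer loop
      vertex 18.585 0.000 0.000
      vertex 18.585 26.717 0.000
      vertex 18.585 26.717 8.662
    endloop
  endfacet
  facet normal 1.0000 0.0000 0.0000
    outer loop
      vertex 18.585 0.000 0.000
      vertex 18.585 26.717 8.662
      vertex 18.585 0.000 8.662
    endloop
  endfacet
endsolid part

The G0 Z moves step by Δz≈1.732 mm. Every layer's G1 loop is the same polygon, so the solid is a straight extrusion of it from z=0 to z≈8.66. Closing with flat bottom and top caps and triangulating gives 12 facets — a rectangular box, roughly 18.6 × 26.7 mm footprint and 8.66 mm tall.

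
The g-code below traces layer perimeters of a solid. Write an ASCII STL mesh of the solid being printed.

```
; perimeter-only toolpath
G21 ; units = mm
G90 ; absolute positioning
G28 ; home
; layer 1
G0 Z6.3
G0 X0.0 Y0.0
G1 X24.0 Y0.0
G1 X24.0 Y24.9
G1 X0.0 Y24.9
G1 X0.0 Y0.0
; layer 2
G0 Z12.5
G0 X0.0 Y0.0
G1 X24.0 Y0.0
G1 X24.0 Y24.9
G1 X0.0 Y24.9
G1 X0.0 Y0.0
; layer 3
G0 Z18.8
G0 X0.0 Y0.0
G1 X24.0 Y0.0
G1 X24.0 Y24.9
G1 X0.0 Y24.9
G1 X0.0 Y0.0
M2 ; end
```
solid part
  facet normal 0.0000 0.0000 -1.0000
    outer loop
      vertex 24.0 24.9 0.0
      vertex 24.0 0.0 0.0
      vertex 0.0 0.0 0.0
    endloop
  endfacet
  facet normal 0.0000 0.0000 -1.0000
    outer loop
      vertex 0.0 24.9 0.0
      vertex 24.0 24.9 0.0
      vertex 0.0 0.0 0.0
    endloop
  endfacet
  facet normal 0.0000 0.0000 1.0000
    outer loop
      vertex 0.0 0.0 18.8
      vertex 24.0 0.0 18.8
      vertex 24.0 24.9 18.8
    endloop
  endfacet
  facet normal 0.0000 0.0000 1.0000
    outer loop
      vertex 0.0 0.0 18.8
      vertex 24.0 24.9 18.8
      vertex 0.0 24.9 18.8
    endloop
  endfacet
  facet normal 0.0000 -1.0000 0.0000
    outer loop
      vertex 0.0 0.0 0.0
      vertex 24.0 0.0 0.0
      vertex 24.0 0.0 18.8
    endloop
  endfacet
  facet normal 0.0000 -1.0000 0.0000
    outer loop
      vertex 0.0 0.0 0.0
      vertex 24.0 0.0 18.8
      vertex 0.0 0.0 18.8
    endloop
  endfacet
  facet normal 0.0000 1.0000 0.0000
    outer loop
      vertex 24.0 24.9 18.8
      vertex 24.0 24.9 0.0
      vertex 0.0 24.9 0.0
    endloop
  endfacet
  facet normal 0.0000 1.0000 0.0000
    outer loop
      vertex 0.0 24.9 18.8
      vertex 24.0 24.9 18.8
      vertex 0.0 24.9 0.0
    endloop
  endfacet
  facet normal -1.0000 0.0000 0.0000
    outer loop
      vertex 0.0 24.9 18.8
      vertex 0.0 24.9 0.0
      vertex 0.0 0.0 0.0
    endloop
  endfacet
  facet normal -1.0000 0.0000 0.0000
    outer loop
      vertex 0.0 0.0 18.8
      vertex 0.0 24.9 18.8
      vertex 0.0 0.0 0.0
    endloop
  endfacet
  facet normal 1.0000 0.0000 0.0000
    outer loop
      vertex 24.0 0.0 0.0
      vertex 24.0 24.9 0.0
      vertex 24.0 24.9 18.8
    endloop
  endfacet
  facet normal 1.0000 0.0000 0.0000
    outer loop
      vertex 24.0 0.0 0.0
      vertex 24.0 24.9 18.8
      vertex 24.0 0.0 18.8
    endloop
  endfacet
endsolid part

The G0 Z moves step by Δz≈6.3 mm. Every layer's G1 loop is the same polygon, so the solid is a straight extrusion of it from z=0 to z≈18.8. Closing with flat bottom and top caps and triangulating gives 12 facets — a rectangular box, roughly 24 × 24.9 mm footprint and 18.8 mm tall.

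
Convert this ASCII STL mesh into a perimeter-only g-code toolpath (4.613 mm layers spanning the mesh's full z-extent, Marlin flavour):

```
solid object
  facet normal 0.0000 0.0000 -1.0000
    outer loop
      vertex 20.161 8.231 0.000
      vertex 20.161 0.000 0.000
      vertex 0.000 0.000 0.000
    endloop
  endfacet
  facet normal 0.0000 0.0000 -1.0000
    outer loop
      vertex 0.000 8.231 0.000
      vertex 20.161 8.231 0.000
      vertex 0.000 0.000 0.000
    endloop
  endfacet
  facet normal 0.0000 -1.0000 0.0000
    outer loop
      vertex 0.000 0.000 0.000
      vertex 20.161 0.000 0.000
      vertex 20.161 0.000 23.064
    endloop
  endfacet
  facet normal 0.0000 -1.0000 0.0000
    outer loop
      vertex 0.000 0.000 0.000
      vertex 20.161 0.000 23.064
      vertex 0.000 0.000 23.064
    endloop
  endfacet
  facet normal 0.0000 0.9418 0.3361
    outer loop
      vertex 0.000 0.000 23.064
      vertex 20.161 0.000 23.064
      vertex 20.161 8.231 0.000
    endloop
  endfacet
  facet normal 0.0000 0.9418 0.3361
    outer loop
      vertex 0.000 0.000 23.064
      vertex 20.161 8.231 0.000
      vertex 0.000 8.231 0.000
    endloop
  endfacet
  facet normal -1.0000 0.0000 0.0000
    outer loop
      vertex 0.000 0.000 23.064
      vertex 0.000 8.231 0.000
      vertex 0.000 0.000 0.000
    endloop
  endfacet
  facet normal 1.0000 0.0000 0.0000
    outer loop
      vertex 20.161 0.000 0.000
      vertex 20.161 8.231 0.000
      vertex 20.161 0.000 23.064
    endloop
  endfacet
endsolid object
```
; perimeter-only toolpath
G21 ; units = mm
G90 ; absolute positioning
G28 ; home
; layer 1
G0 Z4.613
G0 X0.000 Y0.000
G1 X20.161 Y0.000
G1 X20.161 Y6.585
G1 X0.000 Y6.585
G1 X0.000 Y0.000
; layer 2
G0 Z9.226
G0 X0.000 Y0.000
G1 X20.161 Y0.000
G1 X20.161 Y4.939
G1 X0.000 Y4.939
G1 X0.000 Y0.000
; layer 3
G0 Z13.838
G0 X0.000 Y0.000
G1 X20.161 Y0.000
G1 X20.161 Y3.292
G1 X0.000 Y3.292
G1 X0.000 Y0.000
; layer 4
G0 Z18.451
G0 X0.000 Y0.000
G1 X20.161 Y0.000
G1 X20.161 Y1.646
G1 X0.000 Y1.646
G1 X0.000 Y0.000
M2 ; end

The solid is a wedge (ramp): 20.2 × 8.23 mm base, rising to 23.1 mm along the y=0 edge and sloping linearly to z=0 at y=8.23. Slicing at Δz = 4.613 mm — 5 equal slices spanning the solid's height, so layer i sits at z = i·h/5 — gives 4 non-empty perimeters. Each is a 4-segment closed polygon; G0 lifts to the layer z and rapids to the start vertex, then G1 traces the edges. The cross-section shrinks linearly with z (the slice at the apex is degenerate and omitted).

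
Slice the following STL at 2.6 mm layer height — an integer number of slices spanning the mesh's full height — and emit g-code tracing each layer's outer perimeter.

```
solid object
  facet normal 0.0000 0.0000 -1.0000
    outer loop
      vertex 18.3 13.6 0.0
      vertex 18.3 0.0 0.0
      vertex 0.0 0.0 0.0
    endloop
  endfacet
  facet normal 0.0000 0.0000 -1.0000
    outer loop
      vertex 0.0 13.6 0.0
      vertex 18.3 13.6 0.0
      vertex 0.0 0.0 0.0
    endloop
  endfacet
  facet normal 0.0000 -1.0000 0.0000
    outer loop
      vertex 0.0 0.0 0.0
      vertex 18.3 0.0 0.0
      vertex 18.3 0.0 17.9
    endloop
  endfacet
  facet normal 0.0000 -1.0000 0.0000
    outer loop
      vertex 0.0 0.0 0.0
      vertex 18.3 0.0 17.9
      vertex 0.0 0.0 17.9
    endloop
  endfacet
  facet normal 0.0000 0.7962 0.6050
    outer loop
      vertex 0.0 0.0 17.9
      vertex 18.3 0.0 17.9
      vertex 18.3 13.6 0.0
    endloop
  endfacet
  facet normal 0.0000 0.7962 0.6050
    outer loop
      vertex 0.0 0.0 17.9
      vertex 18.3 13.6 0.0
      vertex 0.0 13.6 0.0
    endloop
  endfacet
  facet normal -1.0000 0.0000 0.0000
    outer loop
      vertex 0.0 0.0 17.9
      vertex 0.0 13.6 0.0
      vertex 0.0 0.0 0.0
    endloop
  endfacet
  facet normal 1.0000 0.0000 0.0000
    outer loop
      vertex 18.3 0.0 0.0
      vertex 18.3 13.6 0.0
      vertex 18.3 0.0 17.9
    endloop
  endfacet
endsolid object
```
; perimeter-only toolpath
G21 ; units = mm
G90 ; absolute positioning
G28 ; home
; layer 1
G0 Z2.6
G0 X0.0 Y0.0
G1 X18.3 Y0.0
G1 X18.3 Y11.7
G1 X0.0 Y11.7
G1 X0.0 Y0.0
; layer 2
G0 Z5.1
G0 X0.0 Y0.0
G1 X18.3 Y0.0
G1 X18.3 Y9.7
G1 X0.0 Y9.7
G1 X0.0 Y0.0
; layer 3
G0 Z7.7
G0 X0.0 Y0.0
G1 X18.3 Y0.0
G1 X18.3 Y7.8
G1 X0.0 Y7.8
G1 X0.0 Y0.0
; layer 4
G0 Z10.2
G0 X0.0 Y0.0
G1 X18.3 Y0.0
G1 X18.3 Y5.8
G1 X0.0 Y5.8
G1 X0.0 Y0.0
; layer 5
G0 Z12.8
G0 X0.0 Y0.0
G1 X18.3 Y0.0
G1 X18.3 Y3.9
G1 X0.0 Y3.9
G1 X0.0 Y0.0
; layer 6
G0 Z15.3
G0 X0.0 Y0.0
G1 X18.3 Y0.0
G1 X18.3 Y1.9
G1 X0.0 Y1.9
G1 X0.0 Y0.0
M2 ; end

The solid is a wedge (ramp): 18.3 × 13.6 mm base, rising to 17.9 mm along the y=0 edge and sloping linearly to z=0 at y=13.6. Slicing at Δz = 2.6 mm — 7 equal slices spanning the solid's height, so layer i sits at z = i·h/7 — gives 6 non-empty perimeters. Each is a 4-segment closed polygon; G0 lifts to the layer z and rapids to the start vertex, then G1 traces the edges. The cross-section shrinks linearly with z (the slice at the apex is degenerate and omitted).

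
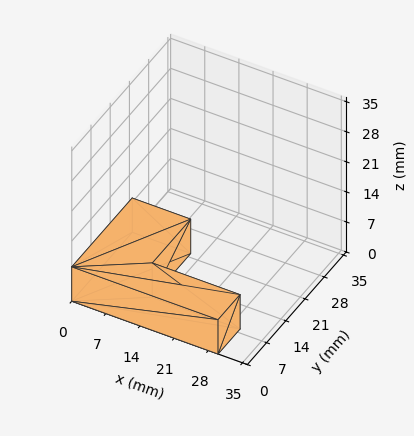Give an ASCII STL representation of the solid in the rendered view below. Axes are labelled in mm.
Reading the render: the shape is an L-shaped prism: outer 30 × 22 mm, arm thicknesses ≈ 8 mm (horizontal) and 12 mm (vertical), extruded 8 mm in z (dimensions read to the nearest mm from the axis ticks). For the STL, each face is triangulated and given an outward normal.

solid part
  facet normal 0.0000 0.0000 -1.0000
    outer loop
      vertex 30.00 8.00 0.00
      vertex 30.00 0.00 0.00
      vertex 0.00 0.00 0.00
    endloop
  endfacet
  facet normal 0.0000 0.0000 -1.0000
    outer loop
      vertex 12.00 8.00 0.00
      vertex 30.00 8.00 0.00
      vertex 0.00 0.00 0.00
    endloop
  endfacet
  facet normal 0.0000 0.0000 -1.0000
    outer loop
      vertex 12.00 22.00 0.00
      vertex 12.00 8.00 0.00
      vertex 0.00 0.00 0.00
    endloop
  endfacet
  facet normal 0.0000 0.0000 -1.0000
    outer loop
      vertex 0.00 22.00 0.00
      vertex 12.00 22.00 0.00
      vertex 0.00 0.00 0.00
    endloop
  endfacet
  facet normal 0.0000 0.0000 1.0000
    outer loop
      vertex 0.00 0.00 8.00
      vertex 30.00 0.00 8.00
      vertex 30.00 8.00 8.00
    endloop
  endfacet
  facet normal 0.0000 0.0000 1.0000
    outer loop
      vertex 0.00 0.00 8.00
      vertex 30.00 8.00 8.00
      vertex 12.00 8.00 8.00
    endloop
  endfacet
  facet normal 0.0000 0.0000 1.0000
    outer loop
      vertex 0.00 0.00 8.00
      vertex 12.00 8.00 8.00
      vertex 12.00 22.00 8.00
    endloop
  endfacet
  facet normal 0.0000 0.0000 1.0000
    outer loop
      vertex 0.00 0.00 8.00
      vertex 12.00 22.00 8.00
      vertex 0.00 22.00 8.00
    endloop
  endfacet
  facet normal 0.0000 -1.0000 0.0000
    outer loop
      vertex 0.00 0.00 0.00
      vertex 30.00 0.00 0.00
      vertex 30.00 0.00 8.00
    endloop
  endfacet
  facet normal 0.0000 -1.0000 0.0000
    outer loop
      vertex 0.00 0.00 0.00
      vertex 30.00 0.00 8.00
      vertex 0.00 0.00 8.00
    endloop
  endfacet
  facet normal 1.0000 0.0000 0.0000
    outer loop
      vertex 30.00 0.00 0.00
      vertex 30.00 8.00 0.00
      vertex 30.00 8.00 8.00
    endloop
  endfacet
  facet normal 1.0000 0.0000 0.0000
    outer loop
      vertex 30.00 0.00 0.00
      vertex 30.00 8.00 8.00
      vertex 30.00 0.00 8.00
    endloop
  endfacet
  facet normal 0.0000 1.0000 0.0000
    outer loop
      vertex 30.00 8.00 0.00
      vertex 12.00 8.00 0.00
      vertex 12.00 8.00 8.00
    endloop
  endfacet
  facet normal 0.0000 1.0000 0.0000
    outer loop
      vertex 30.00 8.00 0.00
      vertex 12.00 8.00 8.00
      vertex 30.00 8.00 8.00
    endloop
  endfacet
  facet normal 1.0000 0.0000 0.0000
    outer loop
      vertex 12.00 8.00 0.00
      vertex 12.00 22.00 0.00
      vertex 12.00 22.00 8.00
    endloop
  endfacet
  facet normal 1.0000 0.0000 0.0000
    outer loop
      vertex 12.00 8.00 0.00
      vertex 12.00 22.00 8.00
      vertex 12.00 8.00 8.00
    endloop
  endfacet
  facet normal 0.0000 1.0000 0.0000
    outer loop
      vertex 12.00 22.00 0.00
      vertex 0.00 22.00 0.00
      vertex 0.00 22.00 8.00
    endloop
  endfacet
  facet normal 0.0000 1.0000 0.0000
    outer loop
      vertex 12.00 22.00 0.00
      vertex 0.00 22.00 8.00
      vertex 12.00 22.00 8.00
    endloop
  endfacet
  facet normal -1.0000 0.0000 0.0000
    outer loop
      vertex 0.00 22.00 0.00
      vertex 0.00 0.00 0.00
      vertex 0.00 0.00 8.00
    endloop
  endfacet
  facet normal -1.0000 0.0000 0.0000
    outer loop
      vertex 0.00 22.00 0.00
      vertex 0.00 0.00 8.00
      vertex 0.00 22.00 8.00
    endloop
  endfacet
endsolid part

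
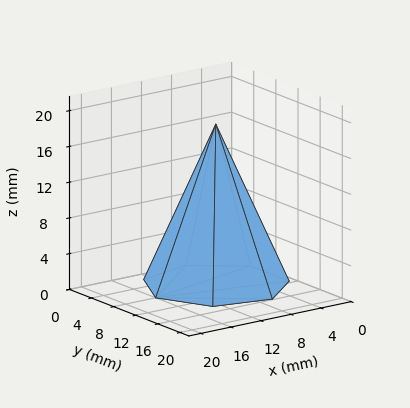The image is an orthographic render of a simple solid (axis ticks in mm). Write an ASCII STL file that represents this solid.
Reading the render: the shape is a regular 7-sided pyramid, base circumscribed radius ≈ 8 mm, apex at z ≈ 18 mm (dimensions read to the nearest mm from the axis ticks). For the STL, each face is triangulated and given an outward normal.

solid part
  facet normal 0.0000 0.0000 -1.0000
    outer loop
      vertex 6.22 15.80 0.00
      vertex 12.99 14.25 0.00
      vertex 16.00 8.00 0.00
    endloop
  endfacet
  facet normal 0.0000 0.0000 -1.0000
    outer loop
      vertex 0.79 11.47 0.00
      vertex 6.22 15.80 0.00
      vertex 16.00 8.00 0.00
    endloop
  endfacet
  facet normal 0.0000 0.0000 -1.0000
    outer loop
      vertex 0.79 4.53 0.00
      vertex 0.79 11.47 0.00
      vertex 16.00 8.00 0.00
    endloop
  endfacet
  facet normal 0.0000 0.0000 -1.0000
    outer loop
      vertex 6.22 0.20 0.00
      vertex 0.79 4.53 0.00
      vertex 16.00 8.00 0.00
    endloop
  endfacet
  facet normal 0.0000 0.0000 -1.0000
    outer loop
      vertex 12.99 1.75 0.00
      vertex 6.22 0.20 0.00
      vertex 16.00 8.00 0.00
    endloop
  endfacet
  facet normal 0.8364 0.4028 0.3717
    outer loop
      vertex 16.00 8.00 0.00
      vertex 12.99 14.25 0.00
      vertex 8.00 8.00 18.00
    endloop
  endfacet
  facet normal 0.2072 0.9050 0.3717
    outer loop
      vertex 12.99 14.25 0.00
      vertex 6.22 15.80 0.00
      vertex 8.00 8.00 18.00
    endloop
  endfacet
  facet normal -0.5788 0.7258 0.3718
    outer loop
      vertex 6.22 15.80 0.00
      vertex 0.79 11.47 0.00
      vertex 8.00 8.00 18.00
    endloop
  endfacet
  facet normal -0.9283 0.0000 0.3718
    outer loop
      vertex 0.79 11.47 0.00
      vertex 0.79 4.53 0.00
      vertex 8.00 8.00 18.00
    endloop
  endfacet
  facet normal -0.5788 -0.7258 0.3718
    outer loop
      vertex 0.79 4.53 0.00
      vertex 6.22 0.20 0.00
      vertex 8.00 8.00 18.00
    endloop
  endfacet
  facet normal 0.2072 -0.9050 0.3717
    outer loop
      vertex 6.22 0.20 0.00
      vertex 12.99 1.75 0.00
      vertex 8.00 8.00 18.00
    endloop
  endfacet
  facet normal 0.8364 -0.4028 0.3717
    outer loop
      vertex 12.99 1.75 0.00
      vertex 16.00 8.00 0.00
      vertex 8.00 8.00 18.00
    endloop
  endfacet
endsolid part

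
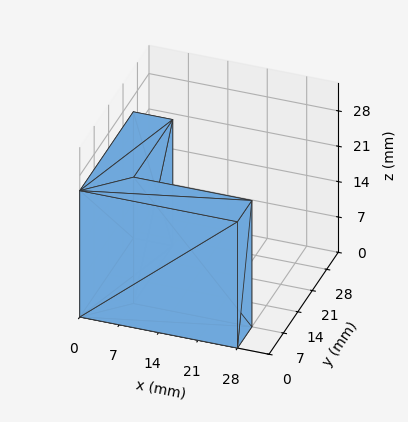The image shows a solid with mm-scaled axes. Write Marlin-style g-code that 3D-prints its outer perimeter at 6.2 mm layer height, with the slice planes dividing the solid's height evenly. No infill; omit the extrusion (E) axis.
Reading the render: the shape is an L-shaped prism: outer 28 × 26 mm, arm thicknesses ≈ 7 mm (horizontal) and 7 mm (vertical), extruded 25 mm in z (dimensions read to the nearest mm from the axis ticks). For the g-code, the solid's height is divided into equal slices at the stated Δz and each level perimeter traced with G1 moves after a G0 lift.

; perimeter-only toolpath
G21 ; units = mm
G90 ; absolute positioning
G28 ; home
; layer 1
G0 Z6.2
G0 X0.0 Y0.0
G1 X28.0 Y0.0
G1 X28.0 Y7.0
G1 X7.0 Y7.0
G1 X7.0 Y26.0
G1 X0.0 Y26.0
G1 X0.0 Y0.0
; layer 2
G0 Z12.5
G0 X0.0 Y0.0
G1 X28.0 Y0.0
G1 X28.0 Y7.0
G1 X7.0 Y7.0
G1 X7.0 Y26.0
G1 X0.0 Y26.0
G1 X0.0 Y0.0
; layer 3
G0 Z18.8
G0 X0.0 Y0.0
G1 X28.0 Y0.0
G1 X28.0 Y7.0
G1 X7.0 Y7.0
G1 X7.0 Y26.0
G1 X0.0 Y26.0
G1 X0.0 Y0.0
; layer 4
G0 Z25.0
G0 X0.0 Y0.0
G1 X28.0 Y0.0
G1 X28.0 Y7.0
G1 X7.0 Y7.0
G1 X7.0 Y26.0
G1 X0.0 Y26.0
G1 X0.0 Y0.0
M2 ; end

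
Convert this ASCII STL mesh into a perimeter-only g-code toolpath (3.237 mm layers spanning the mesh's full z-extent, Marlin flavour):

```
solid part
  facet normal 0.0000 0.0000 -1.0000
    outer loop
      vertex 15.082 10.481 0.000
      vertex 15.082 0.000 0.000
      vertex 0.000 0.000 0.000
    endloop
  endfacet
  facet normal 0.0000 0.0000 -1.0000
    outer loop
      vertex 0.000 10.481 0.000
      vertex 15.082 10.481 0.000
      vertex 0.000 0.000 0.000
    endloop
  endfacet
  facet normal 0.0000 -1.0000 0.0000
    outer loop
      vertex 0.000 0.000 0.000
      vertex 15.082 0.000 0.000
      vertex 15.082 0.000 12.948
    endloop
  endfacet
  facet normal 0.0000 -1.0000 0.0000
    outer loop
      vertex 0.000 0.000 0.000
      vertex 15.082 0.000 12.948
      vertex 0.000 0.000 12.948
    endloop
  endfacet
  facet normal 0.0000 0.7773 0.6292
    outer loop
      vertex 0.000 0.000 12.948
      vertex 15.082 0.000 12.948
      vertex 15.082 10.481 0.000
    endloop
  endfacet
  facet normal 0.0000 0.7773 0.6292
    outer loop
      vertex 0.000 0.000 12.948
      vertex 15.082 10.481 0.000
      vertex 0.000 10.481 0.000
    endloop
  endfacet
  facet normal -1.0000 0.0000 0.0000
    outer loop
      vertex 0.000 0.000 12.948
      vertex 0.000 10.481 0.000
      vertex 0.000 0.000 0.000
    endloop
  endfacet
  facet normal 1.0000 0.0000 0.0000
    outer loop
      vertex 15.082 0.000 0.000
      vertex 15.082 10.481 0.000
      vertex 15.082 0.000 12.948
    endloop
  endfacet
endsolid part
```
; perimeter-only toolpath
G21 ; units = mm
G90 ; absolute positioning
G28 ; home
; layer 1
G0 Z3.237
G0 X0.000 Y0.000
G1 X15.082 Y0.000
G1 X15.082 Y7.861
G1 X0.000 Y7.861
G1 X0.000 Y0.000
; layer 2
G0 Z6.474
G0 X0.000 Y0.000
G1 X15.082 Y0.000
G1 X15.082 Y5.240
G1 X0.000 Y5.240
G1 X0.000 Y0.000
; layer 3
G0 Z9.711
G0 X0.000 Y0.000
G1 X15.082 Y0.000
G1 X15.082 Y2.620
G1 X0.000 Y2.620
G1 X0.000 Y0.000
M2 ; end

The solid is a wedge (ramp): 15.1 × 10.5 mm base, rising to 12.9 mm along the y=0 edge and sloping linearly to z=0 at y=10.5. Slicing at Δz = 3.237 mm — 4 equal slices spanning the solid's height, so layer i sits at z = i·h/4 — gives 3 non-empty perimeters. Each is a 4-segment closed polygon; G0 lifts to the layer z and rapids to the start vertex, then G1 traces the edges. The cross-section shrinks linearly with z (the slice at the apex is degenerate and omitted).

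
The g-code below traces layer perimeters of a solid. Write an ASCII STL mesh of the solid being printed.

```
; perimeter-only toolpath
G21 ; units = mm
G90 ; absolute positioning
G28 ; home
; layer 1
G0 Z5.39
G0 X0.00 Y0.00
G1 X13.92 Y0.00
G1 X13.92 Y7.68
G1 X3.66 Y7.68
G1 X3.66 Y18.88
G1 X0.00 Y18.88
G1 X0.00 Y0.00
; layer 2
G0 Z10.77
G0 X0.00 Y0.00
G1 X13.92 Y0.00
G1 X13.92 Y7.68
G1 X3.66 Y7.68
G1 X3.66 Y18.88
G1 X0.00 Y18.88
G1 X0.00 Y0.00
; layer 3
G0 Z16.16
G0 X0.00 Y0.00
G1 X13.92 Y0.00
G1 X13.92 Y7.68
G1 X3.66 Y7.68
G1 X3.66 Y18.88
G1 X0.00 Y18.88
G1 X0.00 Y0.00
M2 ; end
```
solid part
  facet normal 0.0000 0.0000 -1.0000
    outer loop
      vertex 13.92 7.68 0.00
      vertex 13.92 0.00 0.00
      vertex 0.00 0.00 0.00
    endloop
  endfacet
  facet normal 0.0000 0.0000 -1.0000
    outer loop
      vertex 3.66 7.68 0.00
      vertex 13.92 7.68 0.00
      vertex 0.00 0.00 0.00
    endloop
  endfacet
  facet normal 0.0000 0.0000 -1.0000
    outer loop
      vertex 3.66 18.88 0.00
      vertex 3.66 7.68 0.00
      vertex 0.00 0.00 0.00
    endloop
  endfacet
  facet normal 0.0000 0.0000 -1.0000
    outer loop
      vertex 0.00 18.88 0.00
      vertex 3.66 18.88 0.00
      vertex 0.00 0.00 0.00
    endloop
  endfacet
  facet normal 0.0000 0.0000 1.0000
    outer loop
      vertex 0.00 0.00 16.16
      vertex 13.92 0.00 16.16
      vertex 13.92 7.68 16.16
    endloop
  endfacet
  facet normal 0.0000 0.0000 1.0000
    outer loop
      vertex 0.00 0.00 16.16
      vertex 13.92 7.68 16.16
      vertex 3.66 7.68 16.16
    endloop
  endfacet
  facet normal 0.0000 0.0000 1.0000
    outer loop
      vertex 0.00 0.00 16.16
      vertex 3.66 7.68 16.16
      vertex 3.66 18.88 16.16
    endloop
  endfacet
  facet normal 0.0000 0.0000 1.0000
    outer loop
      vertex 0.00 0.00 16.16
      vertex 3.66 18.88 16.16
      vertex 0.00 18.88 16.16
    endloop
  endfacet
  facet normal 0.0000 -1.0000 0.0000
    outer loop
      vertex 0.00 0.00 0.00
      vertex 13.92 0.00 0.00
      vertex 13.92 0.00 16.16
    endloop
  endfacet
  facet normal 0.0000 -1.0000 0.0000
    outer loop
      vertex 0.00 0.00 0.00
      vertex 13.92 0.00 16.16
      vertex 0.00 0.00 16.16
    endloop
  endfacet
  facet normal 1.0000 0.0000 0.0000
    outer loop
      vertex 13.92 0.00 0.00
      vertex 13.92 7.68 0.00
      vertex 13.92 7.68 16.16
    endloop
  endfacet
  facet normal 1.0000 0.0000 0.0000
    outer loop
      vertex 13.92 0.00 0.00
      vertex 13.92 7.68 16.16
      vertex 13.92 0.00 16.16
    endloop
  endfacet
  facet normal 0.0000 1.0000 0.0000
    outer loop
      vertex 13.92 7.68 0.00
      vertex 3.66 7.68 0.00
      vertex 3.66 7.68 16.16
    endloop
  endfacet
  facet normal 0.0000 1.0000 0.0000
    outer loop
      vertex 13.92 7.68 0.00
      vertex 3.66 7.68 16.16
      vertex 13.92 7.68 16.16
    endloop
  endfacet
  facet normal 1.0000 0.0000 0.0000
    outer loop
      vertex 3.66 7.68 0.00
      vertex 3.66 18.88 0.00
      vertex 3.66 18.88 16.16
    endloop
  endfacet
  facet normal 1.0000 0.0000 0.0000
    outer loop
      vertex 3.66 7.68 0.00
      vertex 3.66 18.88 16.16
      vertex 3.66 7.68 16.16
    endloop
  endfacet
  facet normal 0.0000 1.0000 0.0000
    outer loop
      vertex 3.66 18.88 0.00
      vertex 0.00 18.88 0.00
      vertex 0.00 18.88 16.16
    endloop
  endfacet
  facet normal 0.0000 1.0000 0.0000
    outer loop
      vertex 3.66 18.88 0.00
      vertex 0.00 18.88 16.16
      vertex 3.66 18.88 16.16
    endloop
  endfacet
  facet normal -1.0000 0.0000 0.0000
    outer loop
      vertex 0.00 18.88 0.00
      vertex 0.00 0.00 0.00
      vertex 0.00 0.00 16.16
    endloop
  endfacet
  facet normal -1.0000 0.0000 0.0000
    outer loop
      vertex 0.00 18.88 0.00
      vertex 0.00 0.00 16.16
      vertex 0.00 18.88 16.16
    endloop
  endfacet
endsolid part

The G0 Z moves step by Δz≈5.39 mm. Every layer's G1 loop is the same polygon, so the solid is a straight extrusion of it from z=0 to z≈16.2. Closing with flat bottom and top caps and triangulating gives 20 facets — an L-shaped prism: outer 13.9 × 18.9 mm, arm thicknesses ≈ 7.68 mm (horizontal) and 3.66 mm (vertical), extruded 16.2 mm in z.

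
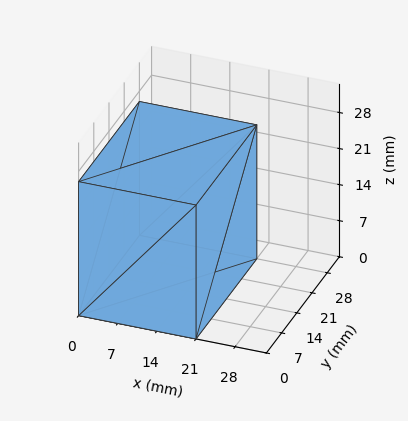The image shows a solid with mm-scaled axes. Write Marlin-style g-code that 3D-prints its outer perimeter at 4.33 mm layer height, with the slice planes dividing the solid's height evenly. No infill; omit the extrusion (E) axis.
Reading the render: the shape is a rectangular box, roughly 21 × 28 mm footprint and 26 mm tall (dimensions read to the nearest mm from the axis ticks). For the g-code, the solid's height is divided into equal slices at the stated Δz and each level perimeter traced with G1 moves after a G0 lift.

; perimeter-only toolpath
G21 ; units = mm
G90 ; absolute positioning
G28 ; home
; layer 1
G0 Z4.33
G0 X0.00 Y0.00
G1 X21.00 Y0.00
G1 X21.00 Y28.00
G1 X0.00 Y28.00
G1 X0.00 Y0.00
; layer 2
G0 Z8.67
G0 X0.00 Y0.00
G1 X21.00 Y0.00
G1 X21.00 Y28.00
G1 X0.00 Y28.00
G1 X0.00 Y0.00
; layer 3
G0 Z13.00
G0 X0.00 Y0.00
G1 X21.00 Y0.00
G1 X21.00 Y28.00
G1 X0.00 Y28.00
G1 X0.00 Y0.00
; layer 4
G0 Z17.33
G0 X0.00 Y0.00
G1 X21.00 Y0.00
G1 X21.00 Y28.00
G1 X0.00 Y28.00
G1 X0.00 Y0.00
; layer 5
G0 Z21.67
G0 X0.00 Y0.00
G1 X21.00 Y0.00
G1 X21.00 Y28.00
G1 X0.00 Y28.00
G1 X0.00 Y0.00
; layer 6
G0 Z26.00
G0 X0.00 Y0.00
G1 X21.00 Y0.00
G1 X21.00 Y28.00
G1 X0.00 Y28.00
G1 X0.00 Y0.00
M2 ; end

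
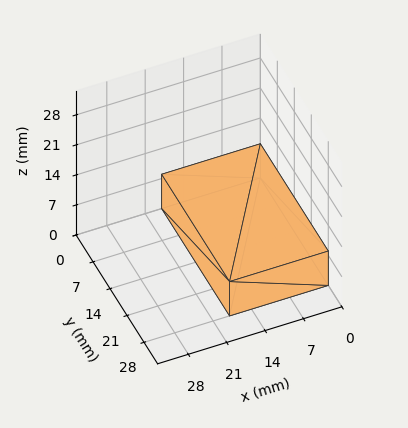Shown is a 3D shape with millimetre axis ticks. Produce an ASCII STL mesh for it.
Reading the render: the shape is a rectangular box, roughly 18 × 28 mm footprint and 8 mm tall (dimensions read to the nearest mm from the axis ticks). For the STL, each face is triangulated and given an outward normal.

solid part
  facet normal 0.0000 0.0000 -1.0000
    outer loop
      vertex 18.0 28.0 0.0
      vertex 18.0 0.0 0.0
      vertex 0.0 0.0 0.0
    endloop
  endfacet
  facet normal 0.0000 0.0000 -1.0000
    outer loop
      vertex 0.0 28.0 0.0
      vertex 18.0 28.0 0.0
      vertex 0.0 0.0 0.0
    endloop
  endfacet
  facet normal 0.0000 0.0000 1.0000
    outer loop
      vertex 0.0 0.0 8.0
      vertex 18.0 0.0 8.0
      vertex 18.0 28.0 8.0
    endloop
  endfacet
  facet normal 0.0000 0.0000 1.0000
    outer loop
      vertex 0.0 0.0 8.0
      vertex 18.0 28.0 8.0
      vertex 0.0 28.0 8.0
    endloop
  endfacet
  facet normal 0.0000 -1.0000 0.0000
    outer loop
      vertex 0.0 0.0 0.0
      vertex 18.0 0.0 0.0
      vertex 18.0 0.0 8.0
    endloop
  endfacet
  facet normal 0.0000 -1.0000 0.0000
    outer loop
      vertex 0.0 0.0 0.0
      vertex 18.0 0.0 8.0
      vertex 0.0 0.0 8.0
    endloop
  endfacet
  facet normal 0.0000 1.0000 0.0000
    outer loop
      vertex 18.0 28.0 8.0
      vertex 18.0 28.0 0.0
      vertex 0.0 28.0 0.0
    endloop
  endfacet
  facet normal 0.0000 1.0000 0.0000
    outer loop
      vertex 0.0 28.0 8.0
      vertex 18.0 28.0 8.0
      vertex 0.0 28.0 0.0
    endloop
  endfacet
  facet normal -1.0000 0.0000 0.0000
    outer loop
      vertex 0.0 28.0 8.0
      vertex 0.0 28.0 0.0
      vertex 0.0 0.0 0.0
    endloop
  endfacet
  facet normal -1.0000 0.0000 0.0000
    outer loop
      vertex 0.0 0.0 8.0
      vertex 0.0 28.0 8.0
      vertex 0.0 0.0 0.0
    endloop
  endfacet
  facet normal 1.0000 0.0000 0.0000
    outer loop
      vertex 18.0 0.0 0.0
      vertex 18.0 28.0 0.0
      vertex 18.0 28.0 8.0
    endloop
  endfacet
  facet normal 1.0000 0.0000 0.0000
    outer loop
      vertex 18.0 0.0 0.0
      vertex 18.0 28.0 8.0
      vertex 18.0 0.0 8.0
    endloop
  endfacet
endsolid part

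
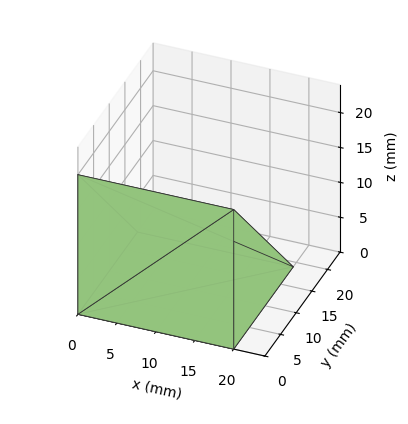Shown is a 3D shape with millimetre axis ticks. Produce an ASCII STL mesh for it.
Reading the render: the shape is a wedge (ramp): 20 × 19 mm base, rising to 20 mm along the y=0 edge and sloping linearly to z=0 at y=19 (dimensions read to the nearest mm from the axis ticks). For the STL, each face is triangulated and given an outward normal.

solid part
  facet normal 0.0000 0.0000 -1.0000
    outer loop
      vertex 20.0 19.0 0.0
      vertex 20.0 0.0 0.0
      vertex 0.0 0.0 0.0
    endloop
  endfacet
  facet normal 0.0000 0.0000 -1.0000
    outer loop
      vertex 0.0 19.0 0.0
      vertex 20.0 19.0 0.0
      vertex 0.0 0.0 0.0
    endloop
  endfacet
  facet normal 0.0000 -1.0000 0.0000
    outer loop
      vertex 0.0 0.0 0.0
      vertex 20.0 0.0 0.0
      vertex 20.0 0.0 20.0
    endloop
  endfacet
  facet normal 0.0000 -1.0000 0.0000
    outer loop
      vertex 0.0 0.0 0.0
      vertex 20.0 0.0 20.0
      vertex 0.0 0.0 20.0
    endloop
  endfacet
  facet normal 0.0000 0.7250 0.6887
    outer loop
      vertex 0.0 0.0 20.0
      vertex 20.0 0.0 20.0
      vertex 20.0 19.0 0.0
    endloop
  endfacet
  facet normal 0.0000 0.7250 0.6887
    outer loop
      vertex 0.0 0.0 20.0
      vertex 20.0 19.0 0.0
      vertex 0.0 19.0 0.0
    endloop
  endfacet
  facet normal -1.0000 0.0000 0.0000
    outer loop
      vertex 0.0 0.0 20.0
      vertex 0.0 19.0 0.0
      vertex 0.0 0.0 0.0
    endloop
  endfacet
  facet normal 1.0000 0.0000 0.0000
    outer loop
      vertex 20.0 0.0 0.0
      vertex 20.0 19.0 0.0
      vertex 20.0 0.0 20.0
    endloop
  endfacet
endsolid part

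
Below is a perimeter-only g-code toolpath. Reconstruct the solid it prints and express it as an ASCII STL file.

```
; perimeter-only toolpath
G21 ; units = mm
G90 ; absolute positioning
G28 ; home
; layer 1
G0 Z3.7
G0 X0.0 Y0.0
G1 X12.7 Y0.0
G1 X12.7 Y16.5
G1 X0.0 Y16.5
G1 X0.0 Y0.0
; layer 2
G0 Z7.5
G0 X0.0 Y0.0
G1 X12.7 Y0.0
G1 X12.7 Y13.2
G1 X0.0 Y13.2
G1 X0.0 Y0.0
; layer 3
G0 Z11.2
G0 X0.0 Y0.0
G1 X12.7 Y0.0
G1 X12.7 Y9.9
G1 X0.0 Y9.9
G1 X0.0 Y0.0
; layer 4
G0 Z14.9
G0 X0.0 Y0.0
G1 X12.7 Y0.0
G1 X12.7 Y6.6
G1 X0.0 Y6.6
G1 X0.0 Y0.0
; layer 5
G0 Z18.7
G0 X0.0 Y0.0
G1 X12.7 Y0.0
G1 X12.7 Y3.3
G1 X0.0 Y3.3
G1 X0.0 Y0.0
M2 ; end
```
solid part
  facet normal 0.0000 0.0000 -1.0000
    outer loop
      vertex 12.7 19.8 0.0
      vertex 12.7 0.0 0.0
      vertex 0.0 0.0 0.0
    endloop
  endfacet
  facet normal 0.0000 0.0000 -1.0000
    outer loop
      vertex 0.0 19.8 0.0
      vertex 12.7 19.8 0.0
      vertex 0.0 0.0 0.0
    endloop
  endfacet
  facet normal 0.0000 -1.0000 0.0000
    outer loop
      vertex 0.0 0.0 0.0
      vertex 12.7 0.0 0.0
      vertex 12.7 0.0 22.4
    endloop
  endfacet
  facet normal 0.0000 -1.0000 0.0000
    outer loop
      vertex 0.0 0.0 0.0
      vertex 12.7 0.0 22.4
      vertex 0.0 0.0 22.4
    endloop
  endfacet
  facet normal 0.0000 0.7493 0.6623
    outer loop
      vertex 0.0 0.0 22.4
      vertex 12.7 0.0 22.4
      vertex 12.7 19.8 0.0
    endloop
  endfacet
  facet normal 0.0000 0.7493 0.6623
    outer loop
      vertex 0.0 0.0 22.4
      vertex 12.7 19.8 0.0
      vertex 0.0 19.8 0.0
    endloop
  endfacet
  facet normal -1.0000 0.0000 0.0000
    outer loop
      vertex 0.0 0.0 22.4
      vertex 0.0 19.8 0.0
      vertex 0.0 0.0 0.0
    endloop
  endfacet
  facet normal 1.0000 0.0000 0.0000
    outer loop
      vertex 12.7 0.0 0.0
      vertex 12.7 19.8 0.0
      vertex 12.7 0.0 22.4
    endloop
  endfacet
endsolid part

The G0 Z moves step by Δz≈3.7 mm. The G1 loops shrink linearly with z, so the solid tapers from its base footprint up to z≈22.4. Closing with a flat bottom cap and the tapered top and triangulating gives 8 facets — a wedge (ramp): 12.7 × 19.8 mm base, rising to 22.4 mm along the y=0 edge and sloping linearly to z=0 at y=19.8.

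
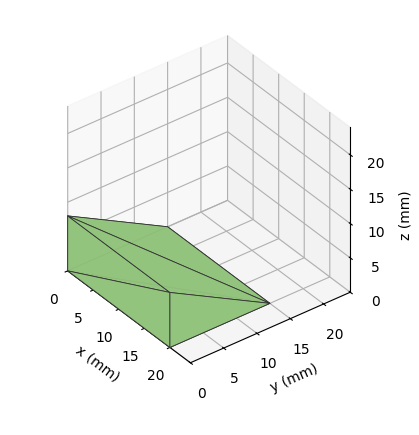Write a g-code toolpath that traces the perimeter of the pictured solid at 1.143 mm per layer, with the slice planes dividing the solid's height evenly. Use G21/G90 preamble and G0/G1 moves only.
Reading the render: the shape is a wedge (ramp): 20 × 15 mm base, rising to 8 mm along the y=0 edge and sloping linearly to z=0 at y=15 (dimensions read to the nearest mm from the axis ticks). For the g-code, the solid's height is divided into equal slices at the stated Δz and each level perimeter traced with G1 moves after a G0 lift.

; perimeter-only toolpath
G21 ; units = mm
G90 ; absolute positioning
G28 ; home
; layer 1
G0 Z1.143
G0 X0.000 Y0.000
G1 X20.000 Y0.000
G1 X20.000 Y12.857
G1 X0.000 Y12.857
G1 X0.000 Y0.000
; layer 2
G0 Z2.286
G0 X0.000 Y0.000
G1 X20.000 Y0.000
G1 X20.000 Y10.714
G1 X0.000 Y10.714
G1 X0.000 Y0.000
; layer 3
G0 Z3.429
G0 X0.000 Y0.000
G1 X20.000 Y0.000
G1 X20.000 Y8.571
G1 X0.000 Y8.571
G1 X0.000 Y0.000
; layer 4
G0 Z4.571
G0 X0.000 Y0.000
G1 X20.000 Y0.000
G1 X20.000 Y6.429
G1 X0.000 Y6.429
G1 X0.000 Y0.000
; layer 5
G0 Z5.714
G0 X0.000 Y0.000
G1 X20.000 Y0.000
G1 X20.000 Y4.286
G1 X0.000 Y4.286
G1 X0.000 Y0.000
; layer 6
G0 Z6.857
G0 X0.000 Y0.000
G1 X20.000 Y0.000
G1 X20.000 Y2.143
G1 X0.000 Y2.143
G1 X0.000 Y0.000
M2 ; end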